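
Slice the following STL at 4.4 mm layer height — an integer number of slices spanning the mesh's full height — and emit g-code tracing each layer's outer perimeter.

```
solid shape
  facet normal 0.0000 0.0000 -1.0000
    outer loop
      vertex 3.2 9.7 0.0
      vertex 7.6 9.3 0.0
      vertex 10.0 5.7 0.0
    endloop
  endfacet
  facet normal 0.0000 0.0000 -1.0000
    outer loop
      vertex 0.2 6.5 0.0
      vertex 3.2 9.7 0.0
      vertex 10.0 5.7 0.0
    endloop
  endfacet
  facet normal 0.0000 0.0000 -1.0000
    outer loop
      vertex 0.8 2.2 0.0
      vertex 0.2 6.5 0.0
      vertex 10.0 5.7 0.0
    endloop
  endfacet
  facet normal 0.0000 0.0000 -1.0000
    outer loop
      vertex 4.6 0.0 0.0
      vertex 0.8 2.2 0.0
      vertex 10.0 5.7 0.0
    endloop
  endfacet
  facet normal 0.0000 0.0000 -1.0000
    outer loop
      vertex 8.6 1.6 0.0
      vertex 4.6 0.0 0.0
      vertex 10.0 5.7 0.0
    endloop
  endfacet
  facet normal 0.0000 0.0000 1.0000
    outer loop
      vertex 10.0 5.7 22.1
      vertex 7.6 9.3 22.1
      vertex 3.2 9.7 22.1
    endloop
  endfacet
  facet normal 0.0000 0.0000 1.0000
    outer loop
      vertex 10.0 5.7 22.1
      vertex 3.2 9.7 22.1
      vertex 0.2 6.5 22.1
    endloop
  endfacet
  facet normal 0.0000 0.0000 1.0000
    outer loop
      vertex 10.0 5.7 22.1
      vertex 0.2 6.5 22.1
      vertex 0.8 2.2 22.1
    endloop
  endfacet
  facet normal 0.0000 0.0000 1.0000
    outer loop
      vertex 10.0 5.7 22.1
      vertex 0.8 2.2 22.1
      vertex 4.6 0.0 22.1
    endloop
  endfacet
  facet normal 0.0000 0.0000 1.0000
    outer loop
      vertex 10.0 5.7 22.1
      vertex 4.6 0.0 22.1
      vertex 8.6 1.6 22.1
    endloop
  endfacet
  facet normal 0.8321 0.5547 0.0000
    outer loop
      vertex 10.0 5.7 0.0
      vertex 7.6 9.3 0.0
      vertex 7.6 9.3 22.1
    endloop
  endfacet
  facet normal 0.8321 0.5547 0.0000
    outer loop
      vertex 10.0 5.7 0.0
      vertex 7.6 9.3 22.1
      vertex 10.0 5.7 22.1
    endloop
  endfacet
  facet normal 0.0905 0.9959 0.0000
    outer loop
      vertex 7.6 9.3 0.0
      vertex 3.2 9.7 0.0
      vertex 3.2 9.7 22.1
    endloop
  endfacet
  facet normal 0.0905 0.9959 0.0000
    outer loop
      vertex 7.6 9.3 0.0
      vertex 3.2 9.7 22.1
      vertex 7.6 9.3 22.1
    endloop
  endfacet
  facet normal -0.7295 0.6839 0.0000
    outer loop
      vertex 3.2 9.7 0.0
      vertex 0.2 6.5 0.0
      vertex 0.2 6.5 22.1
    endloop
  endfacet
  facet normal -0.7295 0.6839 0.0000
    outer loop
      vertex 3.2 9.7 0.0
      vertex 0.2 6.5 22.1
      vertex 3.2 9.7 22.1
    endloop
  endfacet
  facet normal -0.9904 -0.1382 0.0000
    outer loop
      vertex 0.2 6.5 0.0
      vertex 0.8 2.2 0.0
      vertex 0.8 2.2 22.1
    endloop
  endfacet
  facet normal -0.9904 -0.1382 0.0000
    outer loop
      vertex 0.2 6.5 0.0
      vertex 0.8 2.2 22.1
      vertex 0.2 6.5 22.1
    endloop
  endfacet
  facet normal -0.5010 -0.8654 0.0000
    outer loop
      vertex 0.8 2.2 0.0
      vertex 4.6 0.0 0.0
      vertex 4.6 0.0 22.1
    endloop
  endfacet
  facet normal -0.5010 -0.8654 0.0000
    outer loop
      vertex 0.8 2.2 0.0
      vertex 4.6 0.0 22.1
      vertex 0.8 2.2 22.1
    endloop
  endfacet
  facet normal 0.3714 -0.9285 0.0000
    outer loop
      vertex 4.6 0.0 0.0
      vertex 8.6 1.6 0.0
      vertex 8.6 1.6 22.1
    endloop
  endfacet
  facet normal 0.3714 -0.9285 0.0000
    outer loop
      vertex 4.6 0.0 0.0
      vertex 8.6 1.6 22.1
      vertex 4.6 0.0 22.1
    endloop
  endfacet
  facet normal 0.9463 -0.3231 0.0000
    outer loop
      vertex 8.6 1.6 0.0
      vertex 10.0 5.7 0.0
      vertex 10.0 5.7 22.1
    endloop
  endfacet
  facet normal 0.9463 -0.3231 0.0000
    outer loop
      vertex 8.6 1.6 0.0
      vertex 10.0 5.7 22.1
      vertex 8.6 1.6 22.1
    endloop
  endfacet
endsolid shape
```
; perimeter-only toolpath
G21 ; units = mm
G90 ; absolute positioning
G28 ; home
; layer 1
G0 Z4.4
G0 X10.0 Y5.7
G1 X7.6 Y9.3
G1 X3.2 Y9.7
G1 X0.2 Y6.5
G1 X0.8 Y2.2
G1 X4.6 Y0.0
G1 X8.6 Y1.6
G1 X10.0 Y5.7
; layer 2
G0 Z8.8
G0 X10.0 Y5.7
G1 X7.6 Y9.3
G1 X3.2 Y9.7
G1 X0.2 Y6.5
G1 X0.8 Y2.2
G1 X4.6 Y0.0
G1 X8.6 Y1.6
G1 X10.0 Y5.7
; layer 3
G0 Z13.3
G0 X10.0 Y5.7
G1 X7.6 Y9.3
G1 X3.2 Y9.7
G1 X0.2 Y6.5
G1 X0.8 Y2.2
G1 X4.6 Y0.0
G1 X8.6 Y1.6
G1 X10.0 Y5.7
; layer 4
G0 Z17.7
G0 X10.0 Y5.7
G1 X7.6 Y9.3
G1 X3.2 Y9.7
G1 X0.2 Y6.5
G1 X0.8 Y2.2
G1 X4.6 Y0.0
G1 X8.6 Y1.6
G1 X10.0 Y5.7
; layer 5
G0 Z22.1
G0 X10.0 Y5.7
G1 X7.6 Y9.3
G1 X3.2 Y9.7
G1 X0.2 Y6.5
G1 X0.8 Y2.2
G1 X4.6 Y0.0
G1 X8.6 Y1.6
G1 X10.0 Y5.7
M2 ; end

The solid is a regular 7-sided prism (a cylinder approximated with 7 flat sides), circumscribed radius ≈ 5 mm, height ≈ 22.1 mm. Slicing at Δz = 4.4 mm — 5 equal slices spanning the solid's height, so layer i sits at z = i·h/5 — gives 5 non-empty perimeters. Each is a 7-segment closed polygon; G0 lifts to the layer z and rapids to the start vertex, then G1 traces the edges.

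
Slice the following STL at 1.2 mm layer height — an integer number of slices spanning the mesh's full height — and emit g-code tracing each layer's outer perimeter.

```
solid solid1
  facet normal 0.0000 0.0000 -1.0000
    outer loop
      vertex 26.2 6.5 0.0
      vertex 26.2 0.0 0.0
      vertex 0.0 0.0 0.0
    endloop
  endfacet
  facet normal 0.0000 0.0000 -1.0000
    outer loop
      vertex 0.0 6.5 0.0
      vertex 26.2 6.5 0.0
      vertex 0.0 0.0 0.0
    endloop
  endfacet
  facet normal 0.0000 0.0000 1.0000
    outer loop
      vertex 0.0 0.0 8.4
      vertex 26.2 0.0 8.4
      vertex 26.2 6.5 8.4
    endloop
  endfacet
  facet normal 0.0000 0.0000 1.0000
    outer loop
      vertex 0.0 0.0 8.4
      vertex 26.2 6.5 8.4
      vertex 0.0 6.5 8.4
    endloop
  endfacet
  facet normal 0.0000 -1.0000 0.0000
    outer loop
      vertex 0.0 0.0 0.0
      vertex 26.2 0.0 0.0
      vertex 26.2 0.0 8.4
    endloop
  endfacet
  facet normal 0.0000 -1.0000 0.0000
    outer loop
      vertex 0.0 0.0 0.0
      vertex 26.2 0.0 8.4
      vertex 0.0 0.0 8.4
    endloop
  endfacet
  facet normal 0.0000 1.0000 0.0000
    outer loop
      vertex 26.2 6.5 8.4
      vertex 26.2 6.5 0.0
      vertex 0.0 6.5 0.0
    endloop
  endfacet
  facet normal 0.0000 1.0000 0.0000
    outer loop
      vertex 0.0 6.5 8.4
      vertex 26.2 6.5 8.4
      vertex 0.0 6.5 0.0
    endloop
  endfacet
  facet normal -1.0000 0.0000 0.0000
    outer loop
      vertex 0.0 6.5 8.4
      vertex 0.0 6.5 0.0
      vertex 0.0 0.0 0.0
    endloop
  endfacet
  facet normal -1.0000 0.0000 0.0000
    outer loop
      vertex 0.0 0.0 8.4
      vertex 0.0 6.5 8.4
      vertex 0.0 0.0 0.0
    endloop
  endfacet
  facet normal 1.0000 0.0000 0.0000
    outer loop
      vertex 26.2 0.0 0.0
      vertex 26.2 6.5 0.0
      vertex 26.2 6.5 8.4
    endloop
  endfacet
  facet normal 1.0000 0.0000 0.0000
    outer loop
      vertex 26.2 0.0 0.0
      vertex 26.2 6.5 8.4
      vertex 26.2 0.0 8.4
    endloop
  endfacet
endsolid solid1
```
; perimeter-only toolpath
G21 ; units = mm
G90 ; absolute positioning
G28 ; home
; layer 1
G0 Z1.2
G0 X0.0 Y0.0
G1 X26.2 Y0.0
G1 X26.2 Y6.5
G1 X0.0 Y6.5
G1 X0.0 Y0.0
; layer 2
G0 Z2.4
G0 X0.0 Y0.0
G1 X26.2 Y0.0
G1 X26.2 Y6.5
G1 X0.0 Y6.5
G1 X0.0 Y0.0
; layer 3
G0 Z3.6
G0 X0.0 Y0.0
G1 X26.2 Y0.0
G1 X26.2 Y6.5
G1 X0.0 Y6.5
G1 X0.0 Y0.0
; layer 4
G0 Z4.8
G0 X0.0 Y0.0
G1 X26.2 Y0.0
G1 X26.2 Y6.5
G1 X0.0 Y6.5
G1 X0.0 Y0.0
; layer 5
G0 Z6.0
G0 X0.0 Y0.0
G1 X26.2 Y0.0
G1 X26.2 Y6.5
G1 X0.0 Y6.5
G1 X0.0 Y0.0
; layer 6
G0 Z7.2
G0 X0.0 Y0.0
G1 X26.2 Y0.0
G1 X26.2 Y6.5
G1 X0.0 Y6.5
G1 X0.0 Y0.0
; layer 7
G0 Z8.4
G0 X0.0 Y0.0
G1 X26.2 Y0.0
G1 X26.2 Y6.5
G1 X0.0 Y6.5
G1 X0.0 Y0.0
M2 ; end

The solid is a rectangular box, roughly 26.2 × 6.5 mm footprint and 8.4 mm tall. Slicing at Δz = 1.2 mm — 7 equal slices spanning the solid's height, so layer i sits at z = i·h/7 — gives 7 non-empty perimeters. Each is a 4-segment closed polygon; G0 lifts to the layer z and rapids to the start vertex, then G1 traces the edges.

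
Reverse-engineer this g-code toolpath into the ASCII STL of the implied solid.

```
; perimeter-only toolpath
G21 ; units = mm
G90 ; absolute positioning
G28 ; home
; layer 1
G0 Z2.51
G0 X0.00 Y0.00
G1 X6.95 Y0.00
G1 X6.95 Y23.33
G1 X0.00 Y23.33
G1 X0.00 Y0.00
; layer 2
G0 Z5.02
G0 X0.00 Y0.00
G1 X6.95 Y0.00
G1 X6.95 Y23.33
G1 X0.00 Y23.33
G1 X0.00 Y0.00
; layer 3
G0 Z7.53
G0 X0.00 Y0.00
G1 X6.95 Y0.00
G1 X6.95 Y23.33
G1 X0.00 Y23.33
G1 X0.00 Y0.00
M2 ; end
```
solid part
  facet normal 0.0000 0.0000 -1.0000
    outer loop
      vertex 6.95 23.33 0.00
      vertex 6.95 0.00 0.00
      vertex 0.00 0.00 0.00
    endloop
  endfacet
  facet normal 0.0000 0.0000 -1.0000
    outer loop
      vertex 0.00 23.33 0.00
      vertex 6.95 23.33 0.00
      vertex 0.00 0.00 0.00
    endloop
  endfacet
  facet normal 0.0000 0.0000 1.0000
    outer loop
      vertex 0.00 0.00 7.53
      vertex 6.95 0.00 7.53
      vertex 6.95 23.33 7.53
    endloop
  endfacet
  facet normal 0.0000 0.0000 1.0000
    outer loop
      vertex 0.00 0.00 7.53
      vertex 6.95 23.33 7.53
      vertex 0.00 23.33 7.53
    endloop
  endfacet
  facet normal 0.0000 -1.0000 0.0000
    outer loop
      vertex 0.00 0.00 0.00
      vertex 6.95 0.00 0.00
      vertex 6.95 0.00 7.53
    endloop
  endfacet
  facet normal 0.0000 -1.0000 0.0000
    outer loop
      vertex 0.00 0.00 0.00
      vertex 6.95 0.00 7.53
      vertex 0.00 0.00 7.53
    endloop
  endfacet
  facet normal 0.0000 1.0000 0.0000
    outer loop
      vertex 6.95 23.33 7.53
      vertex 6.95 23.33 0.00
      vertex 0.00 23.33 0.00
    endloop
  endfacet
  facet normal 0.0000 1.0000 0.0000
    outer loop
      vertex 0.00 23.33 7.53
      vertex 6.95 23.33 7.53
      vertex 0.00 23.33 0.00
    endloop
  endfacet
  facet normal -1.0000 0.0000 0.0000
    outer loop
      vertex 0.00 23.33 7.53
      vertex 0.00 23.33 0.00
      vertex 0.00 0.00 0.00
    endloop
  endfacet
  facet normal -1.0000 0.0000 0.0000
    outer loop
      vertex 0.00 0.00 7.53
      vertex 0.00 23.33 7.53
      vertex 0.00 0.00 0.00
    endloop
  endfacet
  facet normal 1.0000 0.0000 0.0000
    outer loop
      vertex 6.95 0.00 0.00
      vertex 6.95 23.33 0.00
      vertex 6.95 23.33 7.53
    endloop
  endfacet
  facet normal 1.0000 0.0000 0.0000
    outer loop
      vertex 6.95 0.00 0.00
      vertex 6.95 23.33 7.53
      vertex 6.95 0.00 7.53
    endloop
  endfacet
endsolid part

The G0 Z moves step by Δz≈2.51 mm. Every layer's G1 loop is the same polygon, so the solid is a straight extrusion of it from z=0 to z≈7.53. Closing with flat bottom and top caps and triangulating gives 12 facets — a rectangular box, roughly 6.95 × 23.3 mm footprint and 7.53 mm tall.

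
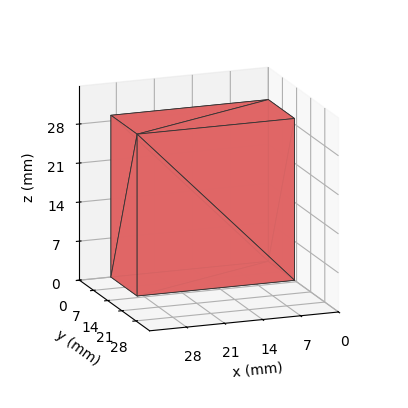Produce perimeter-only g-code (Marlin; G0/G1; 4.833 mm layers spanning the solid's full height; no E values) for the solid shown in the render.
Reading the render: the shape is a rectangular box, roughly 29 × 13 mm footprint and 29 mm tall (dimensions read to the nearest mm from the axis ticks). For the g-code, the solid's height is divided into equal slices at the stated Δz and each level perimeter traced with G1 moves after a G0 lift.

; perimeter-only toolpath
G21 ; units = mm
G90 ; absolute positioning
G28 ; home
; layer 1
G0 Z4.833
G0 X0.000 Y0.000
G1 X29.000 Y0.000
G1 X29.000 Y13.000
G1 X0.000 Y13.000
G1 X0.000 Y0.000
; layer 2
G0 Z9.667
G0 X0.000 Y0.000
G1 X29.000 Y0.000
G1 X29.000 Y13.000
G1 X0.000 Y13.000
G1 X0.000 Y0.000
; layer 3
G0 Z14.500
G0 X0.000 Y0.000
G1 X29.000 Y0.000
G1 X29.000 Y13.000
G1 X0.000 Y13.000
G1 X0.000 Y0.000
; layer 4
G0 Z19.333
G0 X0.000 Y0.000
G1 X29.000 Y0.000
G1 X29.000 Y13.000
G1 X0.000 Y13.000
G1 X0.000 Y0.000
; layer 5
G0 Z24.167
G0 X0.000 Y0.000
G1 X29.000 Y0.000
G1 X29.000 Y13.000
G1 X0.000 Y13.000
G1 X0.000 Y0.000
; layer 6
G0 Z29.000
G0 X0.000 Y0.000
G1 X29.000 Y0.000
G1 X29.000 Y13.000
G1 X0.000 Y13.000
G1 X0.000 Y0.000
M2 ; end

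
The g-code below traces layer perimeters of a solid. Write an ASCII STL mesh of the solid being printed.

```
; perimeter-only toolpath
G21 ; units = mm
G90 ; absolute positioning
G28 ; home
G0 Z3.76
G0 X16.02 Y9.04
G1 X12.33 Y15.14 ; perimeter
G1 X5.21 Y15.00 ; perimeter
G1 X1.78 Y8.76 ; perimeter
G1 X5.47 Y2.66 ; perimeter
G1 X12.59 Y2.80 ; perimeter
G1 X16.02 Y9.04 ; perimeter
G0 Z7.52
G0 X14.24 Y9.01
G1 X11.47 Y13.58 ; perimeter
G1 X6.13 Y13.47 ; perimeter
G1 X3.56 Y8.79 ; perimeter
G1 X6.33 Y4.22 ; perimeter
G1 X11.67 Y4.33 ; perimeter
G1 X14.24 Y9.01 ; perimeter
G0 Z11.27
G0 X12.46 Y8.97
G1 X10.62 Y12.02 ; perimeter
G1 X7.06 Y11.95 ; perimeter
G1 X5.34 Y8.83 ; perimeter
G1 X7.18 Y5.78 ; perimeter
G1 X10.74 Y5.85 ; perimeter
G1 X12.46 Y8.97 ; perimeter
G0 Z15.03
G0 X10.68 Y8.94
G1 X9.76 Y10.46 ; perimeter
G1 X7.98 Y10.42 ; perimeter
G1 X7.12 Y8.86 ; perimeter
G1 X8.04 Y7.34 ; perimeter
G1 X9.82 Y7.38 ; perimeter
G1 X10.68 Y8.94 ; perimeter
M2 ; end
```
solid part
  facet normal 0.0000 0.0000 -1.0000
    outer loop
      vertex 4.29 16.52 0.00
      vertex 13.19 16.70 0.00
      vertex 17.80 9.08 0.00
    endloop
  endfacet
  facet normal 0.0000 0.0000 -1.0000
    outer loop
      vertex 0.00 8.72 0.00
      vertex 4.29 16.52 0.00
      vertex 17.80 9.08 0.00
    endloop
  endfacet
  facet normal 0.0000 0.0000 -1.0000
    outer loop
      vertex 4.61 1.10 0.00
      vertex 0.00 8.72 0.00
      vertex 17.80 9.08 0.00
    endloop
  endfacet
  facet normal 0.0000 0.0000 -1.0000
    outer loop
      vertex 13.51 1.28 0.00
      vertex 4.61 1.10 0.00
      vertex 17.80 9.08 0.00
    endloop
  endfacet
  facet normal 0.7916 0.4789 0.3795
    outer loop
      vertex 17.80 9.08 0.00
      vertex 13.19 16.70 0.00
      vertex 8.90 8.90 18.79
    endloop
  endfacet
  facet normal -0.0187 0.9249 0.3797
    outer loop
      vertex 13.19 16.70 0.00
      vertex 4.29 16.52 0.00
      vertex 8.90 8.90 18.79
    endloop
  endfacet
  facet normal -0.8106 0.4458 0.3797
    outer loop
      vertex 4.29 16.52 0.00
      vertex 0.00 8.72 0.00
      vertex 8.90 8.90 18.79
    endloop
  endfacet
  facet normal -0.7916 -0.4789 0.3795
    outer loop
      vertex 0.00 8.72 0.00
      vertex 4.61 1.10 0.00
      vertex 8.90 8.90 18.79
    endloop
  endfacet
  facet normal 0.0187 -0.9249 0.3797
    outer loop
      vertex 4.61 1.10 0.00
      vertex 13.51 1.28 0.00
      vertex 8.90 8.90 18.79
    endloop
  endfacet
  facet normal 0.8106 -0.4458 0.3797
    outer loop
      vertex 13.51 1.28 0.00
      vertex 17.80 9.08 0.00
      vertex 8.90 8.90 18.79
    endloop
  endfacet
endsolid part

The G0 Z moves step by Δz≈3.76 mm. The G1 loops shrink linearly with z, so the solid tapers from its base footprint up to z≈18.8. Closing with a flat bottom cap and the tapered top and triangulating gives 10 facets — a regular 6-sided pyramid, base circumscribed radius ≈ 8.9 mm, apex at z ≈ 18.8 mm.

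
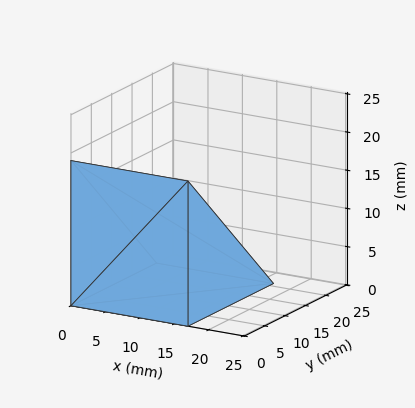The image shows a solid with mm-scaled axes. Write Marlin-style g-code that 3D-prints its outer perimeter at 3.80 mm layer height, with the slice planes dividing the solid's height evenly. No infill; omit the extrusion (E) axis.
Reading the render: the shape is a wedge (ramp): 17 × 21 mm base, rising to 19 mm along the y=0 edge and sloping linearly to z=0 at y=21 (dimensions read to the nearest mm from the axis ticks). For the g-code, the solid's height is divided into equal slices at the stated Δz and each level perimeter traced with G1 moves after a G0 lift.

; perimeter-only toolpath
G21 ; units = mm
G90 ; absolute positioning
G28 ; home
; layer 1
G0 Z3.80
G0 X0.00 Y0.00
G1 X17.00 Y0.00
G1 X17.00 Y16.80
G1 X0.00 Y16.80
G1 X0.00 Y0.00
; layer 2
G0 Z7.60
G0 X0.00 Y0.00
G1 X17.00 Y0.00
G1 X17.00 Y12.60
G1 X0.00 Y12.60
G1 X0.00 Y0.00
; layer 3
G0 Z11.40
G0 X0.00 Y0.00
G1 X17.00 Y0.00
G1 X17.00 Y8.40
G1 X0.00 Y8.40
G1 X0.00 Y0.00
; layer 4
G0 Z15.20
G0 X0.00 Y0.00
G1 X17.00 Y0.00
G1 X17.00 Y4.20
G1 X0.00 Y4.20
G1 X0.00 Y0.00
M2 ; end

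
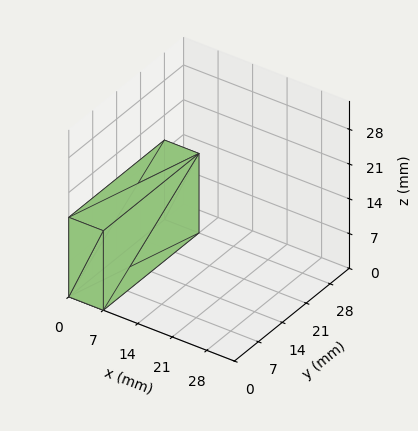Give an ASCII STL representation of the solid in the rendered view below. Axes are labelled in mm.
Reading the render: the shape is a rectangular box, roughly 7 × 28 mm footprint and 16 mm tall (dimensions read to the nearest mm from the axis ticks). For the STL, each face is triangulated and given an outward normal.

solid part
  facet normal 0.0000 0.0000 -1.0000
    outer loop
      vertex 7.00 28.00 0.00
      vertex 7.00 0.00 0.00
      vertex 0.00 0.00 0.00
    endloop
  endfacet
  facet normal 0.0000 0.0000 -1.0000
    outer loop
      vertex 0.00 28.00 0.00
      vertex 7.00 28.00 0.00
      vertex 0.00 0.00 0.00
    endloop
  endfacet
  facet normal 0.0000 0.0000 1.0000
    outer loop
      vertex 0.00 0.00 16.00
      vertex 7.00 0.00 16.00
      vertex 7.00 28.00 16.00
    endloop
  endfacet
  facet normal 0.0000 0.0000 1.0000
    outer loop
      vertex 0.00 0.00 16.00
      vertex 7.00 28.00 16.00
      vertex 0.00 28.00 16.00
    endloop
  endfacet
  facet normal 0.0000 -1.0000 0.0000
    outer loop
      vertex 0.00 0.00 0.00
      vertex 7.00 0.00 0.00
      vertex 7.00 0.00 16.00
    endloop
  endfacet
  facet normal 0.0000 -1.0000 0.0000
    outer loop
      vertex 0.00 0.00 0.00
      vertex 7.00 0.00 16.00
      vertex 0.00 0.00 16.00
    endloop
  endfacet
  facet normal 0.0000 1.0000 0.0000
    outer loop
      vertex 7.00 28.00 16.00
      vertex 7.00 28.00 0.00
      vertex 0.00 28.00 0.00
    endloop
  endfacet
  facet normal 0.0000 1.0000 0.0000
    outer loop
      vertex 0.00 28.00 16.00
      vertex 7.00 28.00 16.00
      vertex 0.00 28.00 0.00
    endloop
  endfacet
  facet normal -1.0000 0.0000 0.0000
    outer loop
      vertex 0.00 28.00 16.00
      vertex 0.00 28.00 0.00
      vertex 0.00 0.00 0.00
    endloop
  endfacet
  facet normal -1.0000 0.0000 0.0000
    outer loop
      vertex 0.00 0.00 16.00
      vertex 0.00 28.00 16.00
      vertex 0.00 0.00 0.00
    endloop
  endfacet
  facet normal 1.0000 0.0000 0.0000
    outer loop
      vertex 7.00 0.00 0.00
      vertex 7.00 28.00 0.00
      vertex 7.00 28.00 16.00
    endloop
  endfacet
  facet normal 1.0000 0.0000 0.0000
    outer loop
      vertex 7.00 0.00 0.00
      vertex 7.00 28.00 16.00
      vertex 7.00 0.00 16.00
    endloop
  endfacet
endsolid part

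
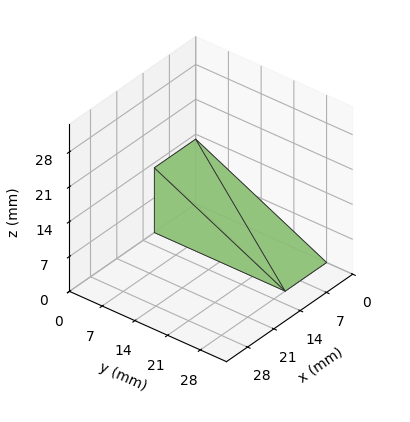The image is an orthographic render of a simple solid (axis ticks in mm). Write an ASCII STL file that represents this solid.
Reading the render: the shape is a wedge (ramp): 11 × 28 mm base, rising to 13 mm along the y=0 edge and sloping linearly to z=0 at y=28 (dimensions read to the nearest mm from the axis ticks). For the STL, each face is triangulated and given an outward normal.

solid part
  facet normal 0.0000 0.0000 -1.0000
    outer loop
      vertex 11.0 28.0 0.0
      vertex 11.0 0.0 0.0
      vertex 0.0 0.0 0.0
    endloop
  endfacet
  facet normal 0.0000 0.0000 -1.0000
    outer loop
      vertex 0.0 28.0 0.0
      vertex 11.0 28.0 0.0
      vertex 0.0 0.0 0.0
    endloop
  endfacet
  facet normal 0.0000 -1.0000 0.0000
    outer loop
      vertex 0.0 0.0 0.0
      vertex 11.0 0.0 0.0
      vertex 11.0 0.0 13.0
    endloop
  endfacet
  facet normal 0.0000 -1.0000 0.0000
    outer loop
      vertex 0.0 0.0 0.0
      vertex 11.0 0.0 13.0
      vertex 0.0 0.0 13.0
    endloop
  endfacet
  facet normal 0.0000 0.4211 0.9070
    outer loop
      vertex 0.0 0.0 13.0
      vertex 11.0 0.0 13.0
      vertex 11.0 28.0 0.0
    endloop
  endfacet
  facet normal 0.0000 0.4211 0.9070
    outer loop
      vertex 0.0 0.0 13.0
      vertex 11.0 28.0 0.0
      vertex 0.0 28.0 0.0
    endloop
  endfacet
  facet normal -1.0000 0.0000 0.0000
    outer loop
      vertex 0.0 0.0 13.0
      vertex 0.0 28.0 0.0
      vertex 0.0 0.0 0.0
    endloop
  endfacet
  facet normal 1.0000 0.0000 0.0000
    outer loop
      vertex 11.0 0.0 0.0
      vertex 11.0 28.0 0.0
      vertex 11.0 0.0 13.0
    endloop
  endfacet
endsolid part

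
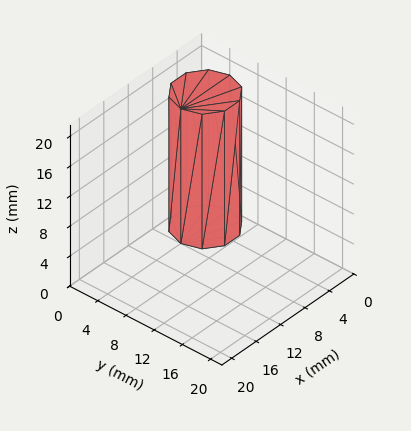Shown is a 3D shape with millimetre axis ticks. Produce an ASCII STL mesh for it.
Reading the render: the shape is a regular 10-sided prism (a cylinder approximated with 10 flat sides), circumscribed radius ≈ 4 mm, height ≈ 18 mm (dimensions read to the nearest mm from the axis ticks). For the STL, each face is triangulated and given an outward normal.

solid part
  facet normal 0.0000 0.0000 -1.0000
    outer loop
      vertex 5.24 7.80 0.00
      vertex 7.24 6.35 0.00
      vertex 8.00 4.00 0.00
    endloop
  endfacet
  facet normal 0.0000 0.0000 -1.0000
    outer loop
      vertex 2.76 7.80 0.00
      vertex 5.24 7.80 0.00
      vertex 8.00 4.00 0.00
    endloop
  endfacet
  facet normal 0.0000 0.0000 -1.0000
    outer loop
      vertex 0.76 6.35 0.00
      vertex 2.76 7.80 0.00
      vertex 8.00 4.00 0.00
    endloop
  endfacet
  facet normal 0.0000 0.0000 -1.0000
    outer loop
      vertex 0.00 4.00 0.00
      vertex 0.76 6.35 0.00
      vertex 8.00 4.00 0.00
    endloop
  endfacet
  facet normal 0.0000 0.0000 -1.0000
    outer loop
      vertex 0.76 1.65 0.00
      vertex 0.00 4.00 0.00
      vertex 8.00 4.00 0.00
    endloop
  endfacet
  facet normal 0.0000 0.0000 -1.0000
    outer loop
      vertex 2.76 0.20 0.00
      vertex 0.76 1.65 0.00
      vertex 8.00 4.00 0.00
    endloop
  endfacet
  facet normal 0.0000 0.0000 -1.0000
    outer loop
      vertex 5.24 0.20 0.00
      vertex 2.76 0.20 0.00
      vertex 8.00 4.00 0.00
    endloop
  endfacet
  facet normal 0.0000 0.0000 -1.0000
    outer loop
      vertex 7.24 1.65 0.00
      vertex 5.24 0.20 0.00
      vertex 8.00 4.00 0.00
    endloop
  endfacet
  facet normal 0.0000 0.0000 1.0000
    outer loop
      vertex 8.00 4.00 18.00
      vertex 7.24 6.35 18.00
      vertex 5.24 7.80 18.00
    endloop
  endfacet
  facet normal 0.0000 0.0000 1.0000
    outer loop
      vertex 8.00 4.00 18.00
      vertex 5.24 7.80 18.00
      vertex 2.76 7.80 18.00
    endloop
  endfacet
  facet normal 0.0000 0.0000 1.0000
    outer loop
      vertex 8.00 4.00 18.00
      vertex 2.76 7.80 18.00
      vertex 0.76 6.35 18.00
    endloop
  endfacet
  facet normal 0.0000 0.0000 1.0000
    outer loop
      vertex 8.00 4.00 18.00
      vertex 0.76 6.35 18.00
      vertex 0.00 4.00 18.00
    endloop
  endfacet
  facet normal 0.0000 0.0000 1.0000
    outer loop
      vertex 8.00 4.00 18.00
      vertex 0.00 4.00 18.00
      vertex 0.76 1.65 18.00
    endloop
  endfacet
  facet normal 0.0000 0.0000 1.0000
    outer loop
      vertex 8.00 4.00 18.00
      vertex 0.76 1.65 18.00
      vertex 2.76 0.20 18.00
    endloop
  endfacet
  facet normal 0.0000 0.0000 1.0000
    outer loop
      vertex 8.00 4.00 18.00
      vertex 2.76 0.20 18.00
      vertex 5.24 0.20 18.00
    endloop
  endfacet
  facet normal 0.0000 0.0000 1.0000
    outer loop
      vertex 8.00 4.00 18.00
      vertex 5.24 0.20 18.00
      vertex 7.24 1.65 18.00
    endloop
  endfacet
  facet normal 0.9515 0.3077 0.0000
    outer loop
      vertex 8.00 4.00 0.00
      vertex 7.24 6.35 0.00
      vertex 7.24 6.35 18.00
    endloop
  endfacet
  facet normal 0.9515 0.3077 0.0000
    outer loop
      vertex 8.00 4.00 0.00
      vertex 7.24 6.35 18.00
      vertex 8.00 4.00 18.00
    endloop
  endfacet
  facet normal 0.5870 0.8096 0.0000
    outer loop
      vertex 7.24 6.35 0.00
      vertex 5.24 7.80 0.00
      vertex 5.24 7.80 18.00
    endloop
  endfacet
  facet normal 0.5870 0.8096 0.0000
    outer loop
      vertex 7.24 6.35 0.00
      vertex 5.24 7.80 18.00
      vertex 7.24 6.35 18.00
    endloop
  endfacet
  facet normal 0.0000 1.0000 0.0000
    outer loop
      vertex 5.24 7.80 0.00
      vertex 2.76 7.80 0.00
      vertex 2.76 7.80 18.00
    endloop
  endfacet
  facet normal 0.0000 1.0000 0.0000
    outer loop
      vertex 5.24 7.80 0.00
      vertex 2.76 7.80 18.00
      vertex 5.24 7.80 18.00
    endloop
  endfacet
  facet normal -0.5870 0.8096 0.0000
    outer loop
      vertex 2.76 7.80 0.00
      vertex 0.76 6.35 0.00
      vertex 0.76 6.35 18.00
    endloop
  endfacet
  facet normal -0.5870 0.8096 0.0000
    outer loop
      vertex 2.76 7.80 0.00
      vertex 0.76 6.35 18.00
      vertex 2.76 7.80 18.00
    endloop
  endfacet
  facet normal -0.9515 0.3077 0.0000
    outer loop
      vertex 0.76 6.35 0.00
      vertex 0.00 4.00 0.00
      vertex 0.00 4.00 18.00
    endloop
  endfacet
  facet normal -0.9515 0.3077 0.0000
    outer loop
      vertex 0.76 6.35 0.00
      vertex 0.00 4.00 18.00
      vertex 0.76 6.35 18.00
    endloop
  endfacet
  facet normal -0.9515 -0.3077 0.0000
    outer loop
      vertex 0.00 4.00 0.00
      vertex 0.76 1.65 0.00
      vertex 0.76 1.65 18.00
    endloop
  endfacet
  facet normal -0.9515 -0.3077 0.0000
    outer loop
      vertex 0.00 4.00 0.00
      vertex 0.76 1.65 18.00
      vertex 0.00 4.00 18.00
    endloop
  endfacet
  facet normal -0.5870 -0.8096 0.0000
    outer loop
      vertex 0.76 1.65 0.00
      vertex 2.76 0.20 0.00
      vertex 2.76 0.20 18.00
    endloop
  endfacet
  facet normal -0.5870 -0.8096 0.0000
    outer loop
      vertex 0.76 1.65 0.00
      vertex 2.76 0.20 18.00
      vertex 0.76 1.65 18.00
    endloop
  endfacet
  facet normal 0.0000 -1.0000 0.0000
    outer loop
      vertex 2.76 0.20 0.00
      vertex 5.24 0.20 0.00
      vertex 5.24 0.20 18.00
    endloop
  endfacet
  facet normal 0.0000 -1.0000 0.0000
    outer loop
      vertex 2.76 0.20 0.00
      vertex 5.24 0.20 18.00
      vertex 2.76 0.20 18.00
    endloop
  endfacet
  facet normal 0.5870 -0.8096 0.0000
    outer loop
      vertex 5.24 0.20 0.00
      vertex 7.24 1.65 0.00
      vertex 7.24 1.65 18.00
    endloop
  endfacet
  facet normal 0.5870 -0.8096 0.0000
    outer loop
      vertex 5.24 0.20 0.00
      vertex 7.24 1.65 18.00
      vertex 5.24 0.20 18.00
    endloop
  endfacet
  facet normal 0.9515 -0.3077 0.0000
    outer loop
      vertex 7.24 1.65 0.00
      vertex 8.00 4.00 0.00
      vertex 8.00 4.00 18.00
    endloop
  endfacet
  facet normal 0.9515 -0.3077 0.0000
    outer loop
      vertex 7.24 1.65 0.00
      vertex 8.00 4.00 18.00
      vertex 7.24 1.65 18.00
    endloop
  endfacet
endsolid part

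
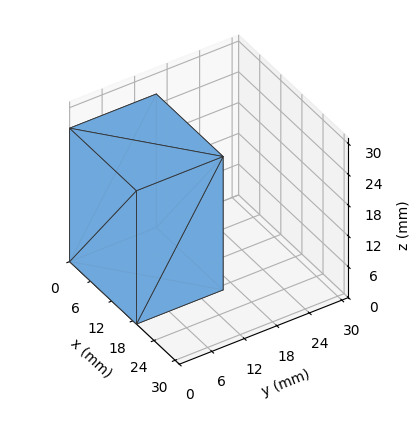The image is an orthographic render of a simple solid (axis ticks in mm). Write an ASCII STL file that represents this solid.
Reading the render: the shape is a rectangular box, roughly 19 × 16 mm footprint and 26 mm tall (dimensions read to the nearest mm from the axis ticks). For the STL, each face is triangulated and given an outward normal.

solid part
  facet normal 0.0000 0.0000 -1.0000
    outer loop
      vertex 19.00 16.00 0.00
      vertex 19.00 0.00 0.00
      vertex 0.00 0.00 0.00
    endloop
  endfacet
  facet normal 0.0000 0.0000 -1.0000
    outer loop
      vertex 0.00 16.00 0.00
      vertex 19.00 16.00 0.00
      vertex 0.00 0.00 0.00
    endloop
  endfacet
  facet normal 0.0000 0.0000 1.0000
    outer loop
      vertex 0.00 0.00 26.00
      vertex 19.00 0.00 26.00
      vertex 19.00 16.00 26.00
    endloop
  endfacet
  facet normal 0.0000 0.0000 1.0000
    outer loop
      vertex 0.00 0.00 26.00
      vertex 19.00 16.00 26.00
      vertex 0.00 16.00 26.00
    endloop
  endfacet
  facet normal 0.0000 -1.0000 0.0000
    outer loop
      vertex 0.00 0.00 0.00
      vertex 19.00 0.00 0.00
      vertex 19.00 0.00 26.00
    endloop
  endfacet
  facet normal 0.0000 -1.0000 0.0000
    outer loop
      vertex 0.00 0.00 0.00
      vertex 19.00 0.00 26.00
      vertex 0.00 0.00 26.00
    endloop
  endfacet
  facet normal 0.0000 1.0000 0.0000
    outer loop
      vertex 19.00 16.00 26.00
      vertex 19.00 16.00 0.00
      vertex 0.00 16.00 0.00
    endloop
  endfacet
  facet normal 0.0000 1.0000 0.0000
    outer loop
      vertex 0.00 16.00 26.00
      vertex 19.00 16.00 26.00
      vertex 0.00 16.00 0.00
    endloop
  endfacet
  facet normal -1.0000 0.0000 0.0000
    outer loop
      vertex 0.00 16.00 26.00
      vertex 0.00 16.00 0.00
      vertex 0.00 0.00 0.00
    endloop
  endfacet
  facet normal -1.0000 0.0000 0.0000
    outer loop
      vertex 0.00 0.00 26.00
      vertex 0.00 16.00 26.00
      vertex 0.00 0.00 0.00
    endloop
  endfacet
  facet normal 1.0000 0.0000 0.0000
    outer loop
      vertex 19.00 0.00 0.00
      vertex 19.00 16.00 0.00
      vertex 19.00 16.00 26.00
    endloop
  endfacet
  facet normal 1.0000 0.0000 0.0000
    outer loop
      vertex 19.00 0.00 0.00
      vertex 19.00 16.00 26.00
      vertex 19.00 0.00 26.00
    endloop
  endfacet
endsolid part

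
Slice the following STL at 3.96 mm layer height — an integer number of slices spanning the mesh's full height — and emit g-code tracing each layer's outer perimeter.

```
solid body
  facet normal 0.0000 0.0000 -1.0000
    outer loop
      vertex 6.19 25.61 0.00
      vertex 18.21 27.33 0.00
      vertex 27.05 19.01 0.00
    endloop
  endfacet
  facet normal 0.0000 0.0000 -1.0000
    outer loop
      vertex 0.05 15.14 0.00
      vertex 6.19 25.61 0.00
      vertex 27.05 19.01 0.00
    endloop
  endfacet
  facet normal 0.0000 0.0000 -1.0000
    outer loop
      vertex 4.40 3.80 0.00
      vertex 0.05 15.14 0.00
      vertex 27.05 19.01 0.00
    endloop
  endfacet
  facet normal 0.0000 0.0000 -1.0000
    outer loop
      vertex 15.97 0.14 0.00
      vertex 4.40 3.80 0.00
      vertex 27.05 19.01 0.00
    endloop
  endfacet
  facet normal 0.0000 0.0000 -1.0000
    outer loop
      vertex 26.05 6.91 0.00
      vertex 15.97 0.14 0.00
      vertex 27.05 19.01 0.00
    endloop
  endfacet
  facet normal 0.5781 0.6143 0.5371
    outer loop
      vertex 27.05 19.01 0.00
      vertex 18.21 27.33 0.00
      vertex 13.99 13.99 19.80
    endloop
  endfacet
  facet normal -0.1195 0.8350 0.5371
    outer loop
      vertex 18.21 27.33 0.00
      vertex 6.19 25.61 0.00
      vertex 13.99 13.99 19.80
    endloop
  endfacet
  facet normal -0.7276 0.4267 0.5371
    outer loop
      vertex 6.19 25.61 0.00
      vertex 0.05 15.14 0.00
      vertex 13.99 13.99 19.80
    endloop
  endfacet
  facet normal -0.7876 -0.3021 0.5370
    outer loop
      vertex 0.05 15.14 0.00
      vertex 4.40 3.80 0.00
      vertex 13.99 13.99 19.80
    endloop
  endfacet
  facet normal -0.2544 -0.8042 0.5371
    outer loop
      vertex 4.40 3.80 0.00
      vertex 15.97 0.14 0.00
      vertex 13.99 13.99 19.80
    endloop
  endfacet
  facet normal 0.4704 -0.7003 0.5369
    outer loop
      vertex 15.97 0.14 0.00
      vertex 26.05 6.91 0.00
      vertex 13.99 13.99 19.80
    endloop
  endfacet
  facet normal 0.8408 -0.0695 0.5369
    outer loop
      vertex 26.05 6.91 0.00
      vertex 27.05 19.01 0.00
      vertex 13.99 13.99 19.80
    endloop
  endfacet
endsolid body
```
; perimeter-only toolpath
G21 ; units = mm
G90 ; absolute positioning
G28 ; home
; layer 1
G0 Z3.96
G0 X24.44 Y18.01
G1 X17.37 Y24.66
G1 X7.75 Y23.29
G1 X2.84 Y14.91
G1 X6.32 Y5.84
G1 X15.57 Y2.91
G1 X23.64 Y8.33
G1 X24.44 Y18.01
; layer 2
G0 Z7.92
G0 X21.83 Y17.00
G1 X16.52 Y21.99
G1 X9.31 Y20.96
G1 X5.63 Y14.68
G1 X8.24 Y7.88
G1 X15.18 Y5.68
G1 X21.23 Y9.74
G1 X21.83 Y17.00
; layer 3
G0 Z11.88
G0 X19.21 Y16.00
G1 X15.68 Y19.33
G1 X10.87 Y18.64
G1 X8.41 Y14.45
G1 X10.15 Y9.91
G1 X14.78 Y8.45
G1 X18.81 Y11.16
G1 X19.21 Y16.00
; layer 4
G0 Z15.84
G0 X16.60 Y14.99
G1 X14.83 Y16.66
G1 X12.43 Y16.31
G1 X11.20 Y14.22
G1 X12.07 Y11.95
G1 X14.39 Y11.22
G1 X16.40 Y12.57
G1 X16.60 Y14.99
M2 ; end

The solid is a regular 7-sided pyramid, base circumscribed radius ≈ 14 mm, apex at z ≈ 19.8 mm. Slicing at Δz = 3.96 mm — 5 equal slices spanning the solid's height, so layer i sits at z = i·h/5 — gives 4 non-empty perimeters. Each is a 7-segment closed polygon; G0 lifts to the layer z and rapids to the start vertex, then G1 traces the edges. The cross-section shrinks linearly with z (the slice at the apex is degenerate and omitted).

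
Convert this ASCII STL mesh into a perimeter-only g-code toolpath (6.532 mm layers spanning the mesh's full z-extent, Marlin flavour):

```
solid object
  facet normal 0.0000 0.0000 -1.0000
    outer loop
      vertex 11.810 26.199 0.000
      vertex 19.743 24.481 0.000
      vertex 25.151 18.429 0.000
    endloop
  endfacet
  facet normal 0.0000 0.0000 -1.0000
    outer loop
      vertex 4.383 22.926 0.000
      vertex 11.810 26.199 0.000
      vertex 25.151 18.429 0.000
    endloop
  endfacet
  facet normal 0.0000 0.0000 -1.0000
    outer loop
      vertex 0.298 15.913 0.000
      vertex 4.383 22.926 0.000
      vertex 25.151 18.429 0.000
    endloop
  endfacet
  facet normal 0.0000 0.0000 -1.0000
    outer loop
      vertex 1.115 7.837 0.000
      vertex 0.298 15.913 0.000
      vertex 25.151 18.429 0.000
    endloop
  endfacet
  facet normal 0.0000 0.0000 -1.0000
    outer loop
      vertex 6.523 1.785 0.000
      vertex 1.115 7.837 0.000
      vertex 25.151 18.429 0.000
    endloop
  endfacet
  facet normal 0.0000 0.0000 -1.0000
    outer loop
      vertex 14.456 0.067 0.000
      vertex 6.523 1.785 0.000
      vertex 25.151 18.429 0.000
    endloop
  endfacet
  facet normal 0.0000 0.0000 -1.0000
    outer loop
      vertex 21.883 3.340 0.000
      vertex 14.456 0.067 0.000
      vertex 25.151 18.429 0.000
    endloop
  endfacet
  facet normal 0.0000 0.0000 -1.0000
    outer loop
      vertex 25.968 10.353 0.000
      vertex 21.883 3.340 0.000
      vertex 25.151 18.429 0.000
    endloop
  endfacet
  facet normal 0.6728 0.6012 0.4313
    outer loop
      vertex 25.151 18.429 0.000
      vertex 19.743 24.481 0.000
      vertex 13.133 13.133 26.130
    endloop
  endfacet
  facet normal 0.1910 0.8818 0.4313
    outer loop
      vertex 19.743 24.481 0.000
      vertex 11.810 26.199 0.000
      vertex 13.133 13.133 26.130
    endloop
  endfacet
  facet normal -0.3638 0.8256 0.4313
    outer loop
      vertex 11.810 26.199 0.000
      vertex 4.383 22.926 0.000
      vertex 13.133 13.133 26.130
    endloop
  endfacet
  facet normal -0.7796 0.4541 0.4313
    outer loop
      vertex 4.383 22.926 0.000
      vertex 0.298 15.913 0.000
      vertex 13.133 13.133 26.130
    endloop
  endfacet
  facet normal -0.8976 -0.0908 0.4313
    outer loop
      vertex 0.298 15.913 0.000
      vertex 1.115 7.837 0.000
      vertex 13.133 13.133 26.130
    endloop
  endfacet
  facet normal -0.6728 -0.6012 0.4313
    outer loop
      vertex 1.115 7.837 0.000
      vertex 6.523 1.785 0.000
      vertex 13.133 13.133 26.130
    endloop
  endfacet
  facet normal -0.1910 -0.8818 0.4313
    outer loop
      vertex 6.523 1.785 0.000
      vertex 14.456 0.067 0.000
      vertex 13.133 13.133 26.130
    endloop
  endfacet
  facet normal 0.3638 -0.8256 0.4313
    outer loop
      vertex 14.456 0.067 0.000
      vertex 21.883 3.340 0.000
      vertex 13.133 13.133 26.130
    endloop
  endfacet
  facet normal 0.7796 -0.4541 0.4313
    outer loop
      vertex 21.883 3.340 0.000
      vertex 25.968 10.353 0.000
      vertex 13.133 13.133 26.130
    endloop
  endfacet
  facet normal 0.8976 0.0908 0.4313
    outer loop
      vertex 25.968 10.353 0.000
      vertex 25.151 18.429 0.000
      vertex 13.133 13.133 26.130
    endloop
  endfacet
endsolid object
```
; perimeter-only toolpath
G21 ; units = mm
G90 ; absolute positioning
G28 ; home
; layer 1
G0 Z6.532
G0 X22.146 Y17.105
G1 X18.090 Y21.644
G1 X12.141 Y22.933
G1 X6.571 Y20.478
G1 X3.507 Y15.218
G1 X4.119 Y9.161
G1 X8.175 Y4.622
G1 X14.125 Y3.333
G1 X19.695 Y5.788
G1 X22.759 Y11.048
G1 X22.146 Y17.105
; layer 2
G0 Z13.065
G0 X19.142 Y15.781
G1 X16.438 Y18.807
G1 X12.471 Y19.666
G1 X8.758 Y18.029
G1 X6.715 Y14.523
G1 X7.124 Y10.485
G1 X9.828 Y7.459
G1 X13.794 Y6.600
G1 X17.508 Y8.236
G1 X19.550 Y11.743
G1 X19.142 Y15.781
; layer 3
G0 Z19.598
G0 X16.137 Y14.457
G1 X14.785 Y15.970
G1 X12.802 Y16.399
G1 X10.946 Y15.581
G1 X9.924 Y13.828
G1 X10.129 Y11.809
G1 X11.480 Y10.296
G1 X13.464 Y9.867
G1 X15.320 Y10.685
G1 X16.342 Y12.438
G1 X16.137 Y14.457
M2 ; end

The solid is a regular 10-sided pyramid, base circumscribed radius ≈ 13.1 mm, apex at z ≈ 26.1 mm. Slicing at Δz = 6.532 mm — 4 equal slices spanning the solid's height, so layer i sits at z = i·h/4 — gives 3 non-empty perimeters. Each is a 10-segment closed polygon; G0 lifts to the layer z and rapids to the start vertex, then G1 traces the edges. The cross-section shrinks linearly with z (the slice at the apex is degenerate and omitted).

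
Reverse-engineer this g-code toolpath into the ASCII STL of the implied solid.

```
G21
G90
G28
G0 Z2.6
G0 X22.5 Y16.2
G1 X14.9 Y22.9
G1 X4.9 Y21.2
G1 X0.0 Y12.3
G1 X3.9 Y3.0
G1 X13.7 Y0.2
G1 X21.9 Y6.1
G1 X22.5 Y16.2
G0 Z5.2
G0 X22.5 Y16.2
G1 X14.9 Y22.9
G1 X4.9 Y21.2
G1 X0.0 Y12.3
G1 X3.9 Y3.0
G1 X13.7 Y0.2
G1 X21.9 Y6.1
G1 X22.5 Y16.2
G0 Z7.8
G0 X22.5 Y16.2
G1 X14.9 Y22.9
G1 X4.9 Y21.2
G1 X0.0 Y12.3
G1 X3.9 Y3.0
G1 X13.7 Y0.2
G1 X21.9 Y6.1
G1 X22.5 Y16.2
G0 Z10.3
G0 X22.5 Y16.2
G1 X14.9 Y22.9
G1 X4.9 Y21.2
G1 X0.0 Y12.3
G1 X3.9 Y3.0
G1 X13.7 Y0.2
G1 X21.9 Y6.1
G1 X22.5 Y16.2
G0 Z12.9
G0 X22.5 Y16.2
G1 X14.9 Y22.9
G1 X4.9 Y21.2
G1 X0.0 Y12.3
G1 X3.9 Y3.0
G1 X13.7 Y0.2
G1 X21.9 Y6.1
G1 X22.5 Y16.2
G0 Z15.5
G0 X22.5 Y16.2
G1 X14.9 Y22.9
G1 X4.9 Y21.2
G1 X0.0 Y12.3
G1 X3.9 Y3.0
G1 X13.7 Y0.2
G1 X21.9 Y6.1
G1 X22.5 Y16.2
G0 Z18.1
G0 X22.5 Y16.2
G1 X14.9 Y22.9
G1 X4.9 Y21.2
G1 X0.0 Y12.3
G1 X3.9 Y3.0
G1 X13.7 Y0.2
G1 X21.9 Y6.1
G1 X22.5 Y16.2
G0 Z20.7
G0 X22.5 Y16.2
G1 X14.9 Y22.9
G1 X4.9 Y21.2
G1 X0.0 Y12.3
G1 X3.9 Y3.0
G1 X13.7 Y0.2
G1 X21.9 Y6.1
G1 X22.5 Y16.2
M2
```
solid part
  facet normal 0.0000 0.0000 -1.0000
    outer loop
      vertex 4.9 21.2 0.0
      vertex 14.9 22.9 0.0
      vertex 22.5 16.2 0.0
    endloop
  endfacet
  facet normal 0.0000 0.0000 -1.0000
    outer loop
      vertex 0.0 12.3 0.0
      vertex 4.9 21.2 0.0
      vertex 22.5 16.2 0.0
    endloop
  endfacet
  facet normal 0.0000 0.0000 -1.0000
    outer loop
      vertex 3.9 3.0 0.0
      vertex 0.0 12.3 0.0
      vertex 22.5 16.2 0.0
    endloop
  endfacet
  facet normal 0.0000 0.0000 -1.0000
    outer loop
      vertex 13.7 0.2 0.0
      vertex 3.9 3.0 0.0
      vertex 22.5 16.2 0.0
    endloop
  endfacet
  facet normal 0.0000 0.0000 -1.0000
    outer loop
      vertex 21.9 6.1 0.0
      vertex 13.7 0.2 0.0
      vertex 22.5 16.2 0.0
    endloop
  endfacet
  facet normal 0.0000 0.0000 1.0000
    outer loop
      vertex 22.5 16.2 20.7
      vertex 14.9 22.9 20.7
      vertex 4.9 21.2 20.7
    endloop
  endfacet
  facet normal 0.0000 0.0000 1.0000
    outer loop
      vertex 22.5 16.2 20.7
      vertex 4.9 21.2 20.7
      vertex 0.0 12.3 20.7
    endloop
  endfacet
  facet normal 0.0000 0.0000 1.0000
    outer loop
      vertex 22.5 16.2 20.7
      vertex 0.0 12.3 20.7
      vertex 3.9 3.0 20.7
    endloop
  endfacet
  facet normal 0.0000 0.0000 1.0000
    outer loop
      vertex 22.5 16.2 20.7
      vertex 3.9 3.0 20.7
      vertex 13.7 0.2 20.7
    endloop
  endfacet
  facet normal 0.0000 0.0000 1.0000
    outer loop
      vertex 22.5 16.2 20.7
      vertex 13.7 0.2 20.7
      vertex 21.9 6.1 20.7
    endloop
  endfacet
  facet normal 0.6613 0.7501 0.0000
    outer loop
      vertex 22.5 16.2 0.0
      vertex 14.9 22.9 0.0
      vertex 14.9 22.9 20.7
    endloop
  endfacet
  facet normal 0.6613 0.7501 0.0000
    outer loop
      vertex 22.5 16.2 0.0
      vertex 14.9 22.9 20.7
      vertex 22.5 16.2 20.7
    endloop
  endfacet
  facet normal -0.1676 0.9859 0.0000
    outer loop
      vertex 14.9 22.9 0.0
      vertex 4.9 21.2 0.0
      vertex 4.9 21.2 20.7
    endloop
  endfacet
  facet normal -0.1676 0.9859 0.0000
    outer loop
      vertex 14.9 22.9 0.0
      vertex 4.9 21.2 20.7
      vertex 14.9 22.9 20.7
    endloop
  endfacet
  facet normal -0.8760 0.4823 0.0000
    outer loop
      vertex 4.9 21.2 0.0
      vertex 0.0 12.3 0.0
      vertex 0.0 12.3 20.7
    endloop
  endfacet
  facet normal -0.8760 0.4823 0.0000
    outer loop
      vertex 4.9 21.2 0.0
      vertex 0.0 12.3 20.7
      vertex 4.9 21.2 20.7
    endloop
  endfacet
  facet normal -0.9222 -0.3867 0.0000
    outer loop
      vertex 0.0 12.3 0.0
      vertex 3.9 3.0 0.0
      vertex 3.9 3.0 20.7
    endloop
  endfacet
  facet normal -0.9222 -0.3867 0.0000
    outer loop
      vertex 0.0 12.3 0.0
      vertex 3.9 3.0 20.7
      vertex 0.0 12.3 20.7
    endloop
  endfacet
  facet normal -0.2747 -0.9615 0.0000
    outer loop
      vertex 3.9 3.0 0.0
      vertex 13.7 0.2 0.0
      vertex 13.7 0.2 20.7
    endloop
  endfacet
  facet normal -0.2747 -0.9615 0.0000
    outer loop
      vertex 3.9 3.0 0.0
      vertex 13.7 0.2 20.7
      vertex 3.9 3.0 20.7
    endloop
  endfacet
  facet normal 0.5840 -0.8117 0.0000
    outer loop
      vertex 13.7 0.2 0.0
      vertex 21.9 6.1 0.0
      vertex 21.9 6.1 20.7
    endloop
  endfacet
  facet normal 0.5840 -0.8117 0.0000
    outer loop
      vertex 13.7 0.2 0.0
      vertex 21.9 6.1 20.7
      vertex 13.7 0.2 20.7
    endloop
  endfacet
  facet normal 0.9982 -0.0593 0.0000
    outer loop
      vertex 21.9 6.1 0.0
      vertex 22.5 16.2 0.0
      vertex 22.5 16.2 20.7
    endloop
  endfacet
  facet normal 0.9982 -0.0593 0.0000
    outer loop
      vertex 21.9 6.1 0.0
      vertex 22.5 16.2 20.7
      vertex 21.9 6.1 20.7
    endloop
  endfacet
endsolid part

The G0 Z moves step by Δz≈2.6 mm. Every layer's G1 loop is the same polygon, so the solid is a straight extrusion of it from z=0 to z≈20.7. Closing with flat bottom and top caps and triangulating gives 24 facets — a regular 7-sided prism (a cylinder approximated with 7 flat sides), circumscribed radius ≈ 11.7 mm, height ≈ 20.7 mm.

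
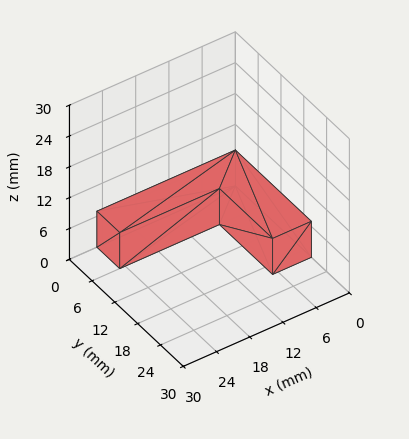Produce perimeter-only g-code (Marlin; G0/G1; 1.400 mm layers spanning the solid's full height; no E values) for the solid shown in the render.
Reading the render: the shape is an L-shaped prism: outer 25 × 20 mm, arm thicknesses ≈ 6 mm (horizontal) and 7 mm (vertical), extruded 7 mm in z (dimensions read to the nearest mm from the axis ticks). For the g-code, the solid's height is divided into equal slices at the stated Δz and each level perimeter traced with G1 moves after a G0 lift.

; perimeter-only toolpath
G21 ; units = mm
G90 ; absolute positioning
G28 ; home
; layer 1
G0 Z1.400
G0 X0.000 Y0.000
G1 X25.000 Y0.000
G1 X25.000 Y6.000
G1 X7.000 Y6.000
G1 X7.000 Y20.000
G1 X0.000 Y20.000
G1 X0.000 Y0.000
; layer 2
G0 Z2.800
G0 X0.000 Y0.000
G1 X25.000 Y0.000
G1 X25.000 Y6.000
G1 X7.000 Y6.000
G1 X7.000 Y20.000
G1 X0.000 Y20.000
G1 X0.000 Y0.000
; layer 3
G0 Z4.200
G0 X0.000 Y0.000
G1 X25.000 Y0.000
G1 X25.000 Y6.000
G1 X7.000 Y6.000
G1 X7.000 Y20.000
G1 X0.000 Y20.000
G1 X0.000 Y0.000
; layer 4
G0 Z5.600
G0 X0.000 Y0.000
G1 X25.000 Y0.000
G1 X25.000 Y6.000
G1 X7.000 Y6.000
G1 X7.000 Y20.000
G1 X0.000 Y20.000
G1 X0.000 Y0.000
; layer 5
G0 Z7.000
G0 X0.000 Y0.000
G1 X25.000 Y0.000
G1 X25.000 Y6.000
G1 X7.000 Y6.000
G1 X7.000 Y20.000
G1 X0.000 Y20.000
G1 X0.000 Y0.000
M2 ; end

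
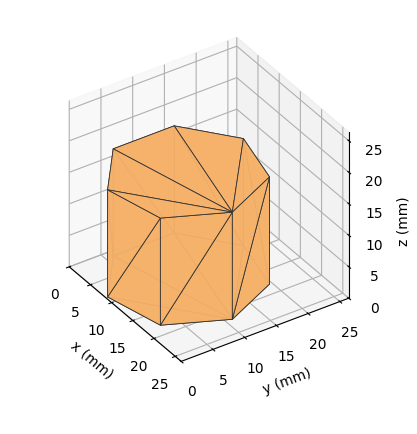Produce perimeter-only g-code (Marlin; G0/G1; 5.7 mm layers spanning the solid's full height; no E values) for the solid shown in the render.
Reading the render: the shape is a regular 7-sided prism (a cylinder approximated with 7 flat sides), circumscribed radius ≈ 11 mm, height ≈ 17 mm (dimensions read to the nearest mm from the axis ticks). For the g-code, the solid's height is divided into equal slices at the stated Δz and each level perimeter traced with G1 moves after a G0 lift.

; perimeter-only toolpath
G21 ; units = mm
G90 ; absolute positioning
G28 ; home
; layer 1
G0 Z5.7
G0 X22.0 Y11.0
G1 X17.9 Y19.6
G1 X8.6 Y21.7
G1 X1.1 Y15.8
G1 X1.1 Y6.2
G1 X8.6 Y0.3
G1 X17.9 Y2.4
G1 X22.0 Y11.0
; layer 2
G0 Z11.3
G0 X22.0 Y11.0
G1 X17.9 Y19.6
G1 X8.6 Y21.7
G1 X1.1 Y15.8
G1 X1.1 Y6.2
G1 X8.6 Y0.3
G1 X17.9 Y2.4
G1 X22.0 Y11.0
; layer 3
G0 Z17.0
G0 X22.0 Y11.0
G1 X17.9 Y19.6
G1 X8.6 Y21.7
G1 X1.1 Y15.8
G1 X1.1 Y6.2
G1 X8.6 Y0.3
G1 X17.9 Y2.4
G1 X22.0 Y11.0
M2 ; end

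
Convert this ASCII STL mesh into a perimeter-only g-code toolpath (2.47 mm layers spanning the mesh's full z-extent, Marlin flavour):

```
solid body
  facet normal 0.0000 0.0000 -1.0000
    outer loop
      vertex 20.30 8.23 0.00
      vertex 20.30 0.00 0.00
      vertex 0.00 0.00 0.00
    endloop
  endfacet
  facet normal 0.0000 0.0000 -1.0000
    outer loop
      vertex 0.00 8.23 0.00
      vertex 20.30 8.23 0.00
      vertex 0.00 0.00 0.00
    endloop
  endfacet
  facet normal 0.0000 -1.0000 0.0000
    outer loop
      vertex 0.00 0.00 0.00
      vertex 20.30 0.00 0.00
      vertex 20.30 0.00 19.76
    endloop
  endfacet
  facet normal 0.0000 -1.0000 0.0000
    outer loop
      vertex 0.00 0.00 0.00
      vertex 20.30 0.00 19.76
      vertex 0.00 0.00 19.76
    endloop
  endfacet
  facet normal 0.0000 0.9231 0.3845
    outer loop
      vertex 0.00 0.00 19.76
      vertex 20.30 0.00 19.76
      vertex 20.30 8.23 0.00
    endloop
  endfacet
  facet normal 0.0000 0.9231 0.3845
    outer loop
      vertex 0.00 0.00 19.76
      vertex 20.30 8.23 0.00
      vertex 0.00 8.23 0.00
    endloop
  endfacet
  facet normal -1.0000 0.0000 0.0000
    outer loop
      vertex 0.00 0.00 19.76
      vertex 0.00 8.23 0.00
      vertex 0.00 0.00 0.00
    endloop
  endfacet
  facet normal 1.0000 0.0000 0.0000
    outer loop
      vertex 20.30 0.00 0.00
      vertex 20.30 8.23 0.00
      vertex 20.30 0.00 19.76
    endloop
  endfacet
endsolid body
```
; perimeter-only toolpath
G21 ; units = mm
G90 ; absolute positioning
G28 ; home
; layer 1
G0 Z2.47
G0 X0.00 Y0.00
G1 X20.30 Y0.00
G1 X20.30 Y7.20
G1 X0.00 Y7.20
G1 X0.00 Y0.00
; layer 2
G0 Z4.94
G0 X0.00 Y0.00
G1 X20.30 Y0.00
G1 X20.30 Y6.17
G1 X0.00 Y6.17
G1 X0.00 Y0.00
; layer 3
G0 Z7.41
G0 X0.00 Y0.00
G1 X20.30 Y0.00
G1 X20.30 Y5.14
G1 X0.00 Y5.14
G1 X0.00 Y0.00
; layer 4
G0 Z9.88
G0 X0.00 Y0.00
G1 X20.30 Y0.00
G1 X20.30 Y4.12
G1 X0.00 Y4.12
G1 X0.00 Y0.00
; layer 5
G0 Z12.35
G0 X0.00 Y0.00
G1 X20.30 Y0.00
G1 X20.30 Y3.09
G1 X0.00 Y3.09
G1 X0.00 Y0.00
; layer 6
G0 Z14.82
G0 X0.00 Y0.00
G1 X20.30 Y0.00
G1 X20.30 Y2.06
G1 X0.00 Y2.06
G1 X0.00 Y0.00
; layer 7
G0 Z17.29
G0 X0.00 Y0.00
G1 X20.30 Y0.00
G1 X20.30 Y1.03
G1 X0.00 Y1.03
G1 X0.00 Y0.00
M2 ; end

The solid is a wedge (ramp): 20.3 × 8.23 mm base, rising to 19.8 mm along the y=0 edge and sloping linearly to z=0 at y=8.23. Slicing at Δz = 2.47 mm — 8 equal slices spanning the solid's height, so layer i sits at z = i·h/8 — gives 7 non-empty perimeters. Each is a 4-segment closed polygon; G0 lifts to the layer z and rapids to the start vertex, then G1 traces the edges. The cross-section shrinks linearly with z (the slice at the apex is degenerate and omitted).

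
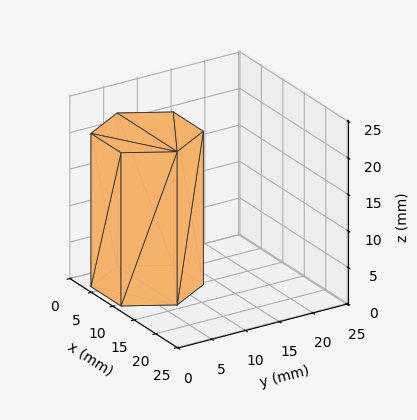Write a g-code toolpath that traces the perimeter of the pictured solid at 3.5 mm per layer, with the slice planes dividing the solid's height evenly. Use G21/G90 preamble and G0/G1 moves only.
Reading the render: the shape is a regular 6-sided prism (a cylinder approximated with 6 flat sides), circumscribed radius ≈ 7 mm, height ≈ 21 mm (dimensions read to the nearest mm from the axis ticks). For the g-code, the solid's height is divided into equal slices at the stated Δz and each level perimeter traced with G1 moves after a G0 lift.

; perimeter-only toolpath
G21 ; units = mm
G90 ; absolute positioning
G28 ; home
; layer 1
G0 Z3.5
G0 X14.0 Y7.0
G1 X10.5 Y13.1
G1 X3.5 Y13.1
G1 X0.0 Y7.0
G1 X3.5 Y0.9
G1 X10.5 Y0.9
G1 X14.0 Y7.0
; layer 2
G0 Z7.0
G0 X14.0 Y7.0
G1 X10.5 Y13.1
G1 X3.5 Y13.1
G1 X0.0 Y7.0
G1 X3.5 Y0.9
G1 X10.5 Y0.9
G1 X14.0 Y7.0
; layer 3
G0 Z10.5
G0 X14.0 Y7.0
G1 X10.5 Y13.1
G1 X3.5 Y13.1
G1 X0.0 Y7.0
G1 X3.5 Y0.9
G1 X10.5 Y0.9
G1 X14.0 Y7.0
; layer 4
G0 Z14.0
G0 X14.0 Y7.0
G1 X10.5 Y13.1
G1 X3.5 Y13.1
G1 X0.0 Y7.0
G1 X3.5 Y0.9
G1 X10.5 Y0.9
G1 X14.0 Y7.0
; layer 5
G0 Z17.5
G0 X14.0 Y7.0
G1 X10.5 Y13.1
G1 X3.5 Y13.1
G1 X0.0 Y7.0
G1 X3.5 Y0.9
G1 X10.5 Y0.9
G1 X14.0 Y7.0
; layer 6
G0 Z21.0
G0 X14.0 Y7.0
G1 X10.5 Y13.1
G1 X3.5 Y13.1
G1 X0.0 Y7.0
G1 X3.5 Y0.9
G1 X10.5 Y0.9
G1 X14.0 Y7.0
M2 ; end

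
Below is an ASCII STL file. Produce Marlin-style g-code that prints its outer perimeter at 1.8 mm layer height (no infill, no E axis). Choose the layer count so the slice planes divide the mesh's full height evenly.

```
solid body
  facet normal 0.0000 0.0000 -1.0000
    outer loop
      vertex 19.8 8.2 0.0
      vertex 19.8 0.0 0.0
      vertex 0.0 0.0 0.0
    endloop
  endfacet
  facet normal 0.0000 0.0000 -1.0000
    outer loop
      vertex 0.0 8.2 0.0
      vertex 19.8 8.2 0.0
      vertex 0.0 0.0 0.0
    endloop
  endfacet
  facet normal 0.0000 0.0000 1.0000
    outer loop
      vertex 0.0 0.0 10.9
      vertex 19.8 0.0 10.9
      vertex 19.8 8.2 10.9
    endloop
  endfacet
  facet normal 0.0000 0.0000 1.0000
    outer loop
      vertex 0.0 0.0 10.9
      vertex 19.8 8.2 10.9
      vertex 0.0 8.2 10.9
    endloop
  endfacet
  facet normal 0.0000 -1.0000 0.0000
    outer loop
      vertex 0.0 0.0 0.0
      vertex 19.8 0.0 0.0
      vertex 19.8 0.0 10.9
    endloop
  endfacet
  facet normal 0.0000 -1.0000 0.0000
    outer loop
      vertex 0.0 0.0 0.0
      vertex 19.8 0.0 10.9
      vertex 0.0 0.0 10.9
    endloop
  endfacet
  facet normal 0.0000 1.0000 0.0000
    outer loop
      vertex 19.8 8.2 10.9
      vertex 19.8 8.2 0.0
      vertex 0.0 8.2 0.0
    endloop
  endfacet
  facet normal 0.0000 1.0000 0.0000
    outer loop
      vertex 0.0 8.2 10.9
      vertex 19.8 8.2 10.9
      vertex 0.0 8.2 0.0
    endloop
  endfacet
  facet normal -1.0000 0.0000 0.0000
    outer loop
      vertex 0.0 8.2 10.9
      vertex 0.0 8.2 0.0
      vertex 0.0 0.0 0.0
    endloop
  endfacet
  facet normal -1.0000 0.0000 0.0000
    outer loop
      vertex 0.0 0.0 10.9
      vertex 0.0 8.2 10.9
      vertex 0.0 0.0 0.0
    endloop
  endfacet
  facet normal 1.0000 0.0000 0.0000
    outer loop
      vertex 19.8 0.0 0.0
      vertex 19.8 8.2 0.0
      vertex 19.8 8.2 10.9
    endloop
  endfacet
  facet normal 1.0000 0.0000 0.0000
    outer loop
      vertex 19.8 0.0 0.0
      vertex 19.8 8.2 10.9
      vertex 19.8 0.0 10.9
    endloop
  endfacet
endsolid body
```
; perimeter-only toolpath
G21 ; units = mm
G90 ; absolute positioning
G28 ; home
; layer 1
G0 Z1.8
G0 X0.0 Y0.0
G1 X19.8 Y0.0
G1 X19.8 Y8.2
G1 X0.0 Y8.2
G1 X0.0 Y0.0
; layer 2
G0 Z3.6
G0 X0.0 Y0.0
G1 X19.8 Y0.0
G1 X19.8 Y8.2
G1 X0.0 Y8.2
G1 X0.0 Y0.0
; layer 3
G0 Z5.5
G0 X0.0 Y0.0
G1 X19.8 Y0.0
G1 X19.8 Y8.2
G1 X0.0 Y8.2
G1 X0.0 Y0.0
; layer 4
G0 Z7.3
G0 X0.0 Y0.0
G1 X19.8 Y0.0
G1 X19.8 Y8.2
G1 X0.0 Y8.2
G1 X0.0 Y0.0
; layer 5
G0 Z9.1
G0 X0.0 Y0.0
G1 X19.8 Y0.0
G1 X19.8 Y8.2
G1 X0.0 Y8.2
G1 X0.0 Y0.0
; layer 6
G0 Z10.9
G0 X0.0 Y0.0
G1 X19.8 Y0.0
G1 X19.8 Y8.2
G1 X0.0 Y8.2
G1 X0.0 Y0.0
M2 ; end

The solid is a rectangular box, roughly 19.8 × 8.2 mm footprint and 10.9 mm tall. Slicing at Δz = 1.8 mm — 6 equal slices spanning the solid's height, so layer i sits at z = i·h/6 — gives 6 non-empty perimeters. Each is a 4-segment closed polygon; G0 lifts to the layer z and rapids to the start vertex, then G1 traces the edges.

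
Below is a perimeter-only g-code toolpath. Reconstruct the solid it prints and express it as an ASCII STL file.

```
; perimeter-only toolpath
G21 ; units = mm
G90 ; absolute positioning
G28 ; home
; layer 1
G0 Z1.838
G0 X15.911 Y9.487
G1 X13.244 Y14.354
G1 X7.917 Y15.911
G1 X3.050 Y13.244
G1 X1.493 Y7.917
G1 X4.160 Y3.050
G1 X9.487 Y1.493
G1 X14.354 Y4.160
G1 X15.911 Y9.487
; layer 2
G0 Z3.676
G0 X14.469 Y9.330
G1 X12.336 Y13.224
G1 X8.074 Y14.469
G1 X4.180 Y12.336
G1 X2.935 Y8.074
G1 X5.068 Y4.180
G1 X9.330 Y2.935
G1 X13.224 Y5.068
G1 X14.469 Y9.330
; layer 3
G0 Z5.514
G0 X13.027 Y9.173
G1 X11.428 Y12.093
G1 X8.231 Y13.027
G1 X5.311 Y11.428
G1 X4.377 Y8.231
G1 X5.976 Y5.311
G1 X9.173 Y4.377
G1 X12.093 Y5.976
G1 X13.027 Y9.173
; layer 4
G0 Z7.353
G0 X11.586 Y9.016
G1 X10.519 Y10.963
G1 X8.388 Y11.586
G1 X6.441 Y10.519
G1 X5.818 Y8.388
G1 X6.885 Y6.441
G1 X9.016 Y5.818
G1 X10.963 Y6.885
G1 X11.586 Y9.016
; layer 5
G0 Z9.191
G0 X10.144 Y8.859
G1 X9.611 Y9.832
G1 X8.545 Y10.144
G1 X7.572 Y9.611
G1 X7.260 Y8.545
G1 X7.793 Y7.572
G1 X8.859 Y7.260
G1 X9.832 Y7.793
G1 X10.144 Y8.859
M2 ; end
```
solid part
  facet normal 0.0000 0.0000 -1.0000
    outer loop
      vertex 7.760 17.353 0.000
      vertex 14.153 15.485 0.000
      vertex 17.353 9.644 0.000
    endloop
  endfacet
  facet normal 0.0000 0.0000 -1.0000
    outer loop
      vertex 1.919 14.153 0.000
      vertex 7.760 17.353 0.000
      vertex 17.353 9.644 0.000
    endloop
  endfacet
  facet normal 0.0000 0.0000 -1.0000
    outer loop
      vertex 0.051 7.760 0.000
      vertex 1.919 14.153 0.000
      vertex 17.353 9.644 0.000
    endloop
  endfacet
  facet normal 0.0000 0.0000 -1.0000
    outer loop
      vertex 3.251 1.919 0.000
      vertex 0.051 7.760 0.000
      vertex 17.353 9.644 0.000
    endloop
  endfacet
  facet normal 0.0000 0.0000 -1.0000
    outer loop
      vertex 9.644 0.051 0.000
      vertex 3.251 1.919 0.000
      vertex 17.353 9.644 0.000
    endloop
  endfacet
  facet normal 0.0000 0.0000 -1.0000
    outer loop
      vertex 15.485 3.251 0.000
      vertex 9.644 0.051 0.000
      vertex 17.353 9.644 0.000
    endloop
  endfacet
  facet normal 0.7087 0.3883 0.5891
    outer loop
      vertex 17.353 9.644 0.000
      vertex 14.153 15.485 0.000
      vertex 8.702 8.702 11.029
    endloop
  endfacet
  facet normal 0.2266 0.7757 0.5891
    outer loop
      vertex 14.153 15.485 0.000
      vertex 7.760 17.353 0.000
      vertex 8.702 8.702 11.029
    endloop
  endfacet
  facet normal -0.3883 0.7087 0.5891
    outer loop
      vertex 7.760 17.353 0.000
      vertex 1.919 14.153 0.000
      vertex 8.702 8.702 11.029
    endloop
  endfacet
  facet normal -0.7757 0.2266 0.5891
    outer loop
      vertex 1.919 14.153 0.000
      vertex 0.051 7.760 0.000
      vertex 8.702 8.702 11.029
    endloop
  endfacet
  facet normal -0.7087 -0.3883 0.5891
    outer loop
      vertex 0.051 7.760 0.000
      vertex 3.251 1.919 0.000
      vertex 8.702 8.702 11.029
    endloop
  endfacet
  facet normal -0.2266 -0.7757 0.5891
    outer loop
      vertex 3.251 1.919 0.000
      vertex 9.644 0.051 0.000
      vertex 8.702 8.702 11.029
    endloop
  endfacet
  facet normal 0.3883 -0.7087 0.5891
    outer loop
      vertex 9.644 0.051 0.000
      vertex 15.485 3.251 0.000
      vertex 8.702 8.702 11.029
    endloop
  endfacet
  facet normal 0.7757 -0.2266 0.5891
    outer loop
      vertex 15.485 3.251 0.000
      vertex 17.353 9.644 0.000
      vertex 8.702 8.702 11.029
    endloop
  endfacet
endsolid part

The G0 Z moves step by Δz≈1.838 mm. The G1 loops shrink linearly with z, so the solid tapers from its base footprint up to z≈11. Closing with a flat bottom cap and the tapered top and triangulating gives 14 facets — a regular 8-sided pyramid, base circumscribed radius ≈ 8.7 mm, apex at z ≈ 11 mm.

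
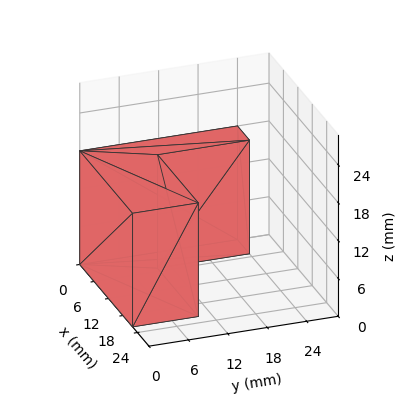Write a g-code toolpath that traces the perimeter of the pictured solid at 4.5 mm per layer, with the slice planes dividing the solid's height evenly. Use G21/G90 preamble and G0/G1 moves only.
Reading the render: the shape is an L-shaped prism: outer 22 × 24 mm, arm thicknesses ≈ 10 mm (horizontal) and 5 mm (vertical), extruded 18 mm in z (dimensions read to the nearest mm from the axis ticks). For the g-code, the solid's height is divided into equal slices at the stated Δz and each level perimeter traced with G1 moves after a G0 lift.

; perimeter-only toolpath
G21 ; units = mm
G90 ; absolute positioning
G28 ; home
; layer 1
G0 Z4.5
G0 X0.0 Y0.0
G1 X22.0 Y0.0
G1 X22.0 Y10.0
G1 X5.0 Y10.0
G1 X5.0 Y24.0
G1 X0.0 Y24.0
G1 X0.0 Y0.0
; layer 2
G0 Z9.0
G0 X0.0 Y0.0
G1 X22.0 Y0.0
G1 X22.0 Y10.0
G1 X5.0 Y10.0
G1 X5.0 Y24.0
G1 X0.0 Y24.0
G1 X0.0 Y0.0
; layer 3
G0 Z13.5
G0 X0.0 Y0.0
G1 X22.0 Y0.0
G1 X22.0 Y10.0
G1 X5.0 Y10.0
G1 X5.0 Y24.0
G1 X0.0 Y24.0
G1 X0.0 Y0.0
; layer 4
G0 Z18.0
G0 X0.0 Y0.0
G1 X22.0 Y0.0
G1 X22.0 Y10.0
G1 X5.0 Y10.0
G1 X5.0 Y24.0
G1 X0.0 Y24.0
G1 X0.0 Y0.0
M2 ; end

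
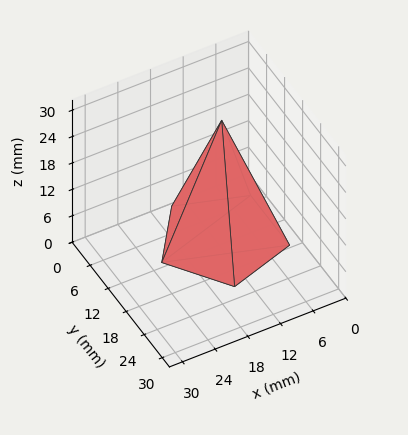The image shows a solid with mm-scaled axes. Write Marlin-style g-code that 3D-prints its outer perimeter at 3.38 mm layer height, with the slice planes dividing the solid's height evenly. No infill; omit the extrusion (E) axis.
Reading the render: the shape is a regular 5-sided pyramid, base circumscribed radius ≈ 11 mm, apex at z ≈ 27 mm (dimensions read to the nearest mm from the axis ticks). For the g-code, the solid's height is divided into equal slices at the stated Δz and each level perimeter traced with G1 moves after a G0 lift.

; perimeter-only toolpath
G21 ; units = mm
G90 ; absolute positioning
G28 ; home
; layer 1
G0 Z3.38
G0 X20.62 Y11.00
G1 X13.97 Y20.15
G1 X3.21 Y16.66
G1 X3.21 Y5.34
G1 X13.97 Y1.85
G1 X20.62 Y11.00
; layer 2
G0 Z6.75
G0 X19.25 Y11.00
G1 X13.55 Y18.84
G1 X4.33 Y15.85
G1 X4.33 Y6.15
G1 X13.55 Y3.16
G1 X19.25 Y11.00
; layer 3
G0 Z10.12
G0 X17.88 Y11.00
G1 X13.12 Y17.54
G1 X5.44 Y15.04
G1 X5.44 Y6.96
G1 X13.12 Y4.46
G1 X17.88 Y11.00
; layer 4
G0 Z13.50
G0 X16.50 Y11.00
G1 X12.70 Y16.23
G1 X6.55 Y14.23
G1 X6.55 Y7.77
G1 X12.70 Y5.77
G1 X16.50 Y11.00
; layer 5
G0 Z16.88
G0 X15.12 Y11.00
G1 X12.28 Y14.92
G1 X7.66 Y13.43
G1 X7.66 Y8.57
G1 X12.28 Y7.08
G1 X15.12 Y11.00
; layer 6
G0 Z20.25
G0 X13.75 Y11.00
G1 X11.85 Y13.62
G1 X8.78 Y12.62
G1 X8.78 Y9.38
G1 X11.85 Y8.38
G1 X13.75 Y11.00
; layer 7
G0 Z23.62
G0 X12.38 Y11.00
G1 X11.43 Y12.31
G1 X9.89 Y11.81
G1 X9.89 Y10.19
G1 X11.43 Y9.69
G1 X12.38 Y11.00
M2 ; end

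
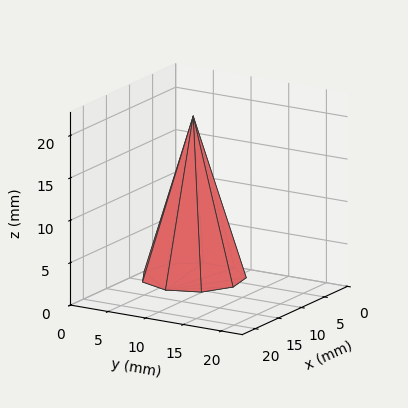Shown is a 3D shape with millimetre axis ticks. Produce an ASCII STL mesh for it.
Reading the render: the shape is a regular 9-sided pyramid, base circumscribed radius ≈ 6 mm, apex at z ≈ 19 mm (dimensions read to the nearest mm from the axis ticks). For the STL, each face is triangulated and given an outward normal.

solid part
  facet normal 0.0000 0.0000 -1.0000
    outer loop
      vertex 7.0 11.9 0.0
      vertex 10.6 9.9 0.0
      vertex 12.0 6.0 0.0
    endloop
  endfacet
  facet normal 0.0000 0.0000 -1.0000
    outer loop
      vertex 3.0 11.2 0.0
      vertex 7.0 11.9 0.0
      vertex 12.0 6.0 0.0
    endloop
  endfacet
  facet normal 0.0000 0.0000 -1.0000
    outer loop
      vertex 0.4 8.1 0.0
      vertex 3.0 11.2 0.0
      vertex 12.0 6.0 0.0
    endloop
  endfacet
  facet normal 0.0000 0.0000 -1.0000
    outer loop
      vertex 0.4 3.9 0.0
      vertex 0.4 8.1 0.0
      vertex 12.0 6.0 0.0
    endloop
  endfacet
  facet normal 0.0000 0.0000 -1.0000
    outer loop
      vertex 3.0 0.8 0.0
      vertex 0.4 3.9 0.0
      vertex 12.0 6.0 0.0
    endloop
  endfacet
  facet normal 0.0000 0.0000 -1.0000
    outer loop
      vertex 7.0 0.1 0.0
      vertex 3.0 0.8 0.0
      vertex 12.0 6.0 0.0
    endloop
  endfacet
  facet normal 0.0000 0.0000 -1.0000
    outer loop
      vertex 10.6 2.1 0.0
      vertex 7.0 0.1 0.0
      vertex 12.0 6.0 0.0
    endloop
  endfacet
  facet normal 0.9022 0.3239 0.2849
    outer loop
      vertex 12.0 6.0 0.0
      vertex 10.6 9.9 0.0
      vertex 6.0 6.0 19.0
    endloop
  endfacet
  facet normal 0.4655 0.8380 0.2847
    outer loop
      vertex 10.6 9.9 0.0
      vertex 7.0 11.9 0.0
      vertex 6.0 6.0 19.0
    endloop
  endfacet
  facet normal -0.1653 0.9443 0.2845
    outer loop
      vertex 7.0 11.9 0.0
      vertex 3.0 11.2 0.0
      vertex 6.0 6.0 19.0
    endloop
  endfacet
  facet normal -0.7345 0.6160 0.2846
    outer loop
      vertex 3.0 11.2 0.0
      vertex 0.4 8.1 0.0
      vertex 6.0 6.0 19.0
    endloop
  endfacet
  facet normal -0.9592 0.0000 0.2827
    outer loop
      vertex 0.4 8.1 0.0
      vertex 0.4 3.9 0.0
      vertex 6.0 6.0 19.0
    endloop
  endfacet
  facet normal -0.7345 -0.6160 0.2846
    outer loop
      vertex 0.4 3.9 0.0
      vertex 3.0 0.8 0.0
      vertex 6.0 6.0 19.0
    endloop
  endfacet
  facet normal -0.1653 -0.9443 0.2845
    outer loop
      vertex 3.0 0.8 0.0
      vertex 7.0 0.1 0.0
      vertex 6.0 6.0 19.0
    endloop
  endfacet
  facet normal 0.4655 -0.8380 0.2847
    outer loop
      vertex 7.0 0.1 0.0
      vertex 10.6 2.1 0.0
      vertex 6.0 6.0 19.0
    endloop
  endfacet
  facet normal 0.9022 -0.3239 0.2849
    outer loop
      vertex 10.6 2.1 0.0
      vertex 12.0 6.0 0.0
      vertex 6.0 6.0 19.0
    endloop
  endfacet
endsolid part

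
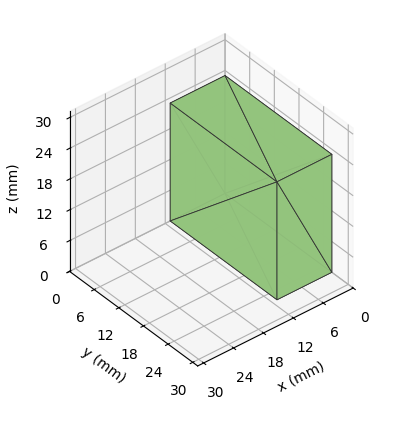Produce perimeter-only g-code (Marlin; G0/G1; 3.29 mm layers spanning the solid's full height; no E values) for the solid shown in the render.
Reading the render: the shape is a rectangular box, roughly 11 × 26 mm footprint and 23 mm tall (dimensions read to the nearest mm from the axis ticks). For the g-code, the solid's height is divided into equal slices at the stated Δz and each level perimeter traced with G1 moves after a G0 lift.

; perimeter-only toolpath
G21 ; units = mm
G90 ; absolute positioning
G28 ; home
; layer 1
G0 Z3.29
G0 X0.00 Y0.00
G1 X11.00 Y0.00
G1 X11.00 Y26.00
G1 X0.00 Y26.00
G1 X0.00 Y0.00
; layer 2
G0 Z6.57
G0 X0.00 Y0.00
G1 X11.00 Y0.00
G1 X11.00 Y26.00
G1 X0.00 Y26.00
G1 X0.00 Y0.00
; layer 3
G0 Z9.86
G0 X0.00 Y0.00
G1 X11.00 Y0.00
G1 X11.00 Y26.00
G1 X0.00 Y26.00
G1 X0.00 Y0.00
; layer 4
G0 Z13.14
G0 X0.00 Y0.00
G1 X11.00 Y0.00
G1 X11.00 Y26.00
G1 X0.00 Y26.00
G1 X0.00 Y0.00
; layer 5
G0 Z16.43
G0 X0.00 Y0.00
G1 X11.00 Y0.00
G1 X11.00 Y26.00
G1 X0.00 Y26.00
G1 X0.00 Y0.00
; layer 6
G0 Z19.71
G0 X0.00 Y0.00
G1 X11.00 Y0.00
G1 X11.00 Y26.00
G1 X0.00 Y26.00
G1 X0.00 Y0.00
; layer 7
G0 Z23.00
G0 X0.00 Y0.00
G1 X11.00 Y0.00
G1 X11.00 Y26.00
G1 X0.00 Y26.00
G1 X0.00 Y0.00
M2 ; end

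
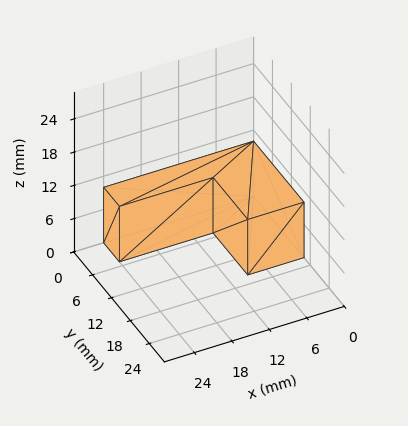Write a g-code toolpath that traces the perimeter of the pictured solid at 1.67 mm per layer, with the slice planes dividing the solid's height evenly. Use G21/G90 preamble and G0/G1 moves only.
Reading the render: the shape is an L-shaped prism: outer 24 × 16 mm, arm thicknesses ≈ 5 mm (horizontal) and 9 mm (vertical), extruded 10 mm in z (dimensions read to the nearest mm from the axis ticks). For the g-code, the solid's height is divided into equal slices at the stated Δz and each level perimeter traced with G1 moves after a G0 lift.

; perimeter-only toolpath
G21 ; units = mm
G90 ; absolute positioning
G28 ; home
; layer 1
G0 Z1.67
G0 X0.00 Y0.00
G1 X24.00 Y0.00
G1 X24.00 Y5.00
G1 X9.00 Y5.00
G1 X9.00 Y16.00
G1 X0.00 Y16.00
G1 X0.00 Y0.00
; layer 2
G0 Z3.33
G0 X0.00 Y0.00
G1 X24.00 Y0.00
G1 X24.00 Y5.00
G1 X9.00 Y5.00
G1 X9.00 Y16.00
G1 X0.00 Y16.00
G1 X0.00 Y0.00
; layer 3
G0 Z5.00
G0 X0.00 Y0.00
G1 X24.00 Y0.00
G1 X24.00 Y5.00
G1 X9.00 Y5.00
G1 X9.00 Y16.00
G1 X0.00 Y16.00
G1 X0.00 Y0.00
; layer 4
G0 Z6.67
G0 X0.00 Y0.00
G1 X24.00 Y0.00
G1 X24.00 Y5.00
G1 X9.00 Y5.00
G1 X9.00 Y16.00
G1 X0.00 Y16.00
G1 X0.00 Y0.00
; layer 5
G0 Z8.33
G0 X0.00 Y0.00
G1 X24.00 Y0.00
G1 X24.00 Y5.00
G1 X9.00 Y5.00
G1 X9.00 Y16.00
G1 X0.00 Y16.00
G1 X0.00 Y0.00
; layer 6
G0 Z10.00
G0 X0.00 Y0.00
G1 X24.00 Y0.00
G1 X24.00 Y5.00
G1 X9.00 Y5.00
G1 X9.00 Y16.00
G1 X0.00 Y16.00
G1 X0.00 Y0.00
M2 ; end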